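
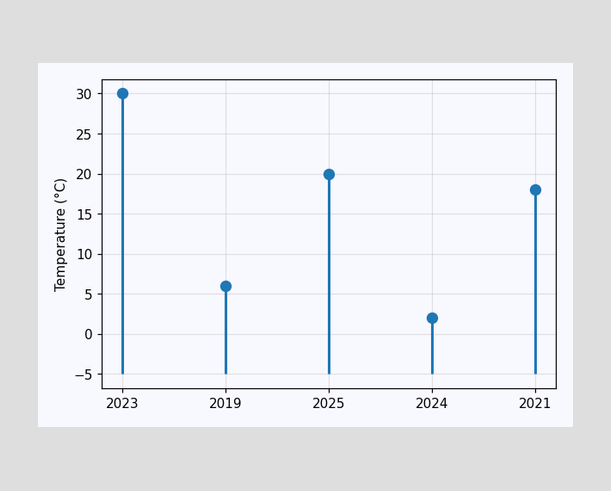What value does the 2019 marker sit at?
6°C

The 2019 marker sits at 6°C.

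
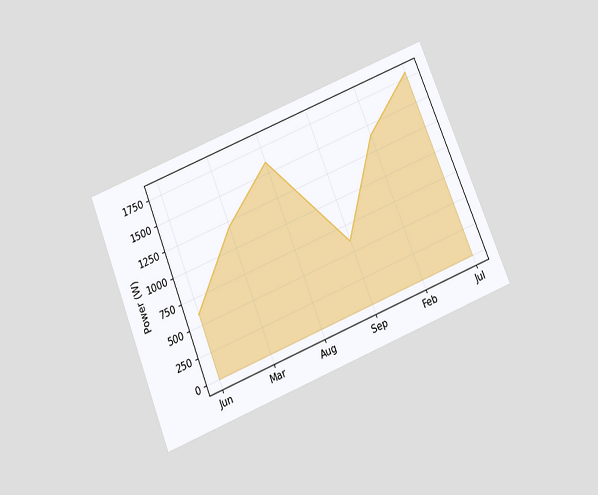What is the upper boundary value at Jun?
The chart is tilted about 22° counter-clockwise and viewed slightly from below. At Jun the upper boundary is at 600W.

600W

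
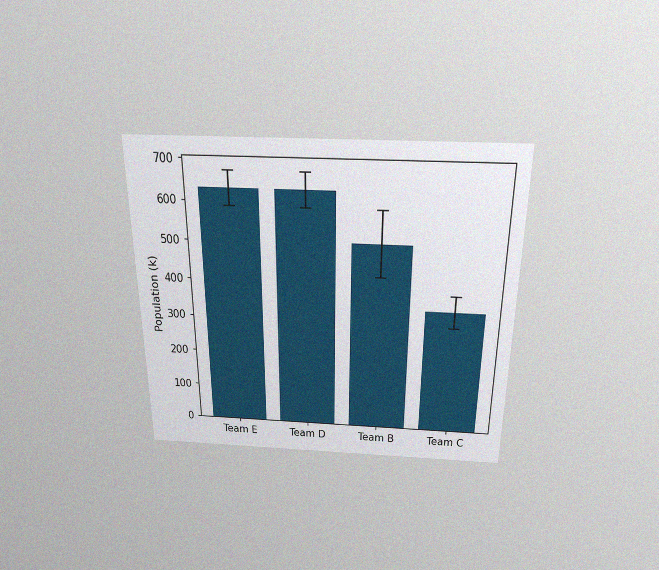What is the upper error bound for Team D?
672k

The chart is viewed slightly from above, with some photo noise. The Team D bar's upper whisker reaches 672k.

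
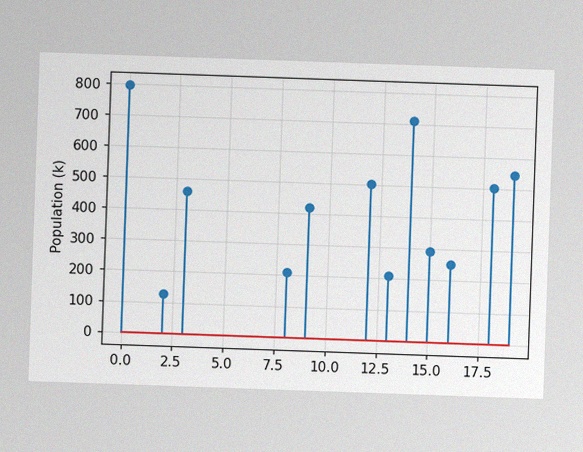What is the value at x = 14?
714k

The chart is tilted about 2° clockwise, with some photo noise. The stem at x=14 reaches 714k.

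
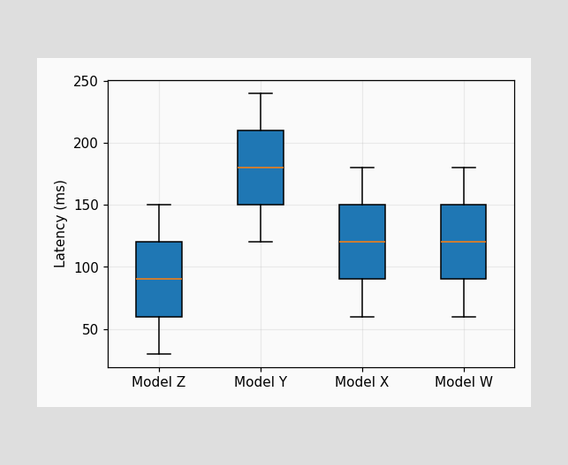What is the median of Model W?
The median line in the Model W box sits at 120ms.

120ms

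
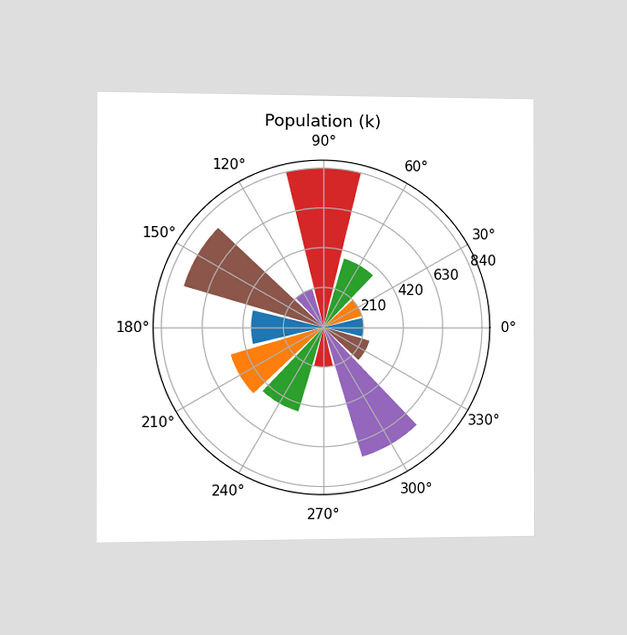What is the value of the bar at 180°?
378k

The chart is viewed slightly from the left. The bar at 180° reaches 378k on the radial axis.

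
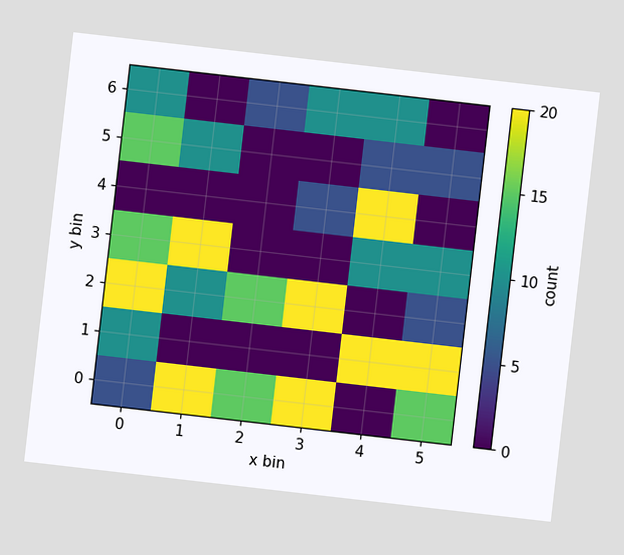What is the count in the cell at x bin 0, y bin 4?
The chart is tilted about 7° clockwise. Matching the cell (0, 4) against the colorbar gives 0.

0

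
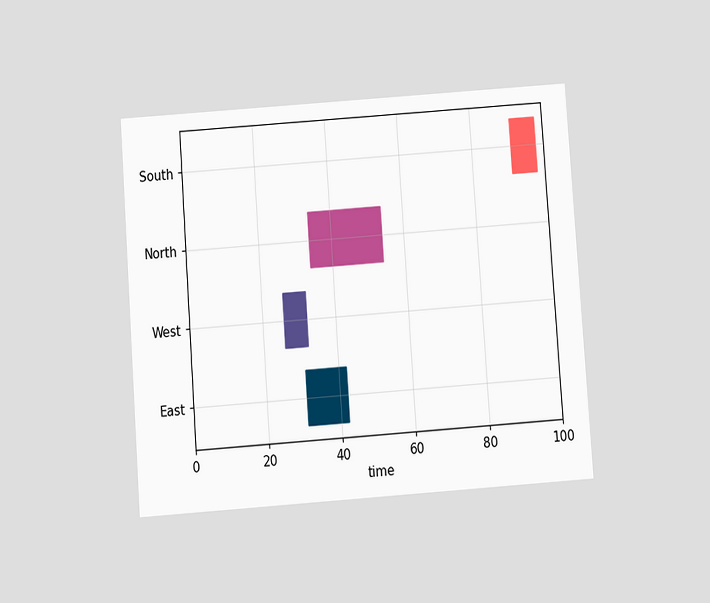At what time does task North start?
The chart is tilted about 4° counter-clockwise and viewed slightly from below. The North bar begins at t=34.

34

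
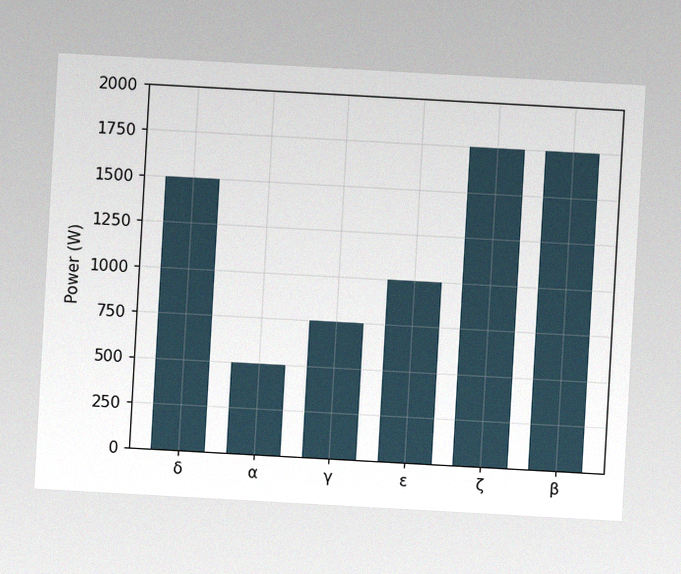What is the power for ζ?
The chart is tilted about 3° clockwise, with some photo noise. Reading along the chart's y-axis, the ζ bar reaches 1750W.

1750W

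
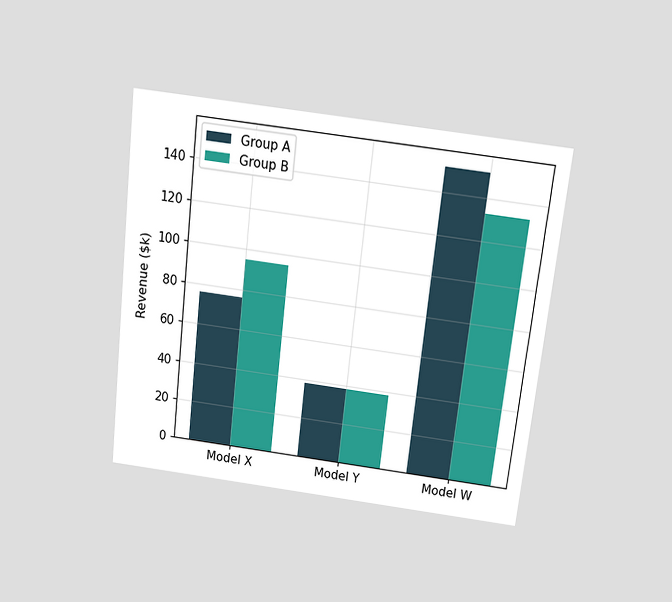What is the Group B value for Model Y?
The chart is tilted about 6° clockwise and viewed slightly from above. The Group B bar at Model Y reaches $38k on the y-axis.

$38k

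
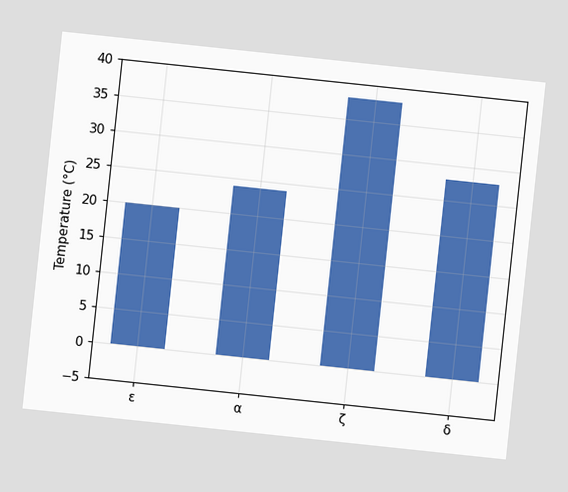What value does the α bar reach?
24°C

The chart is tilted about 6° clockwise. Reading along the chart's y-axis, the α bar reaches 24°C.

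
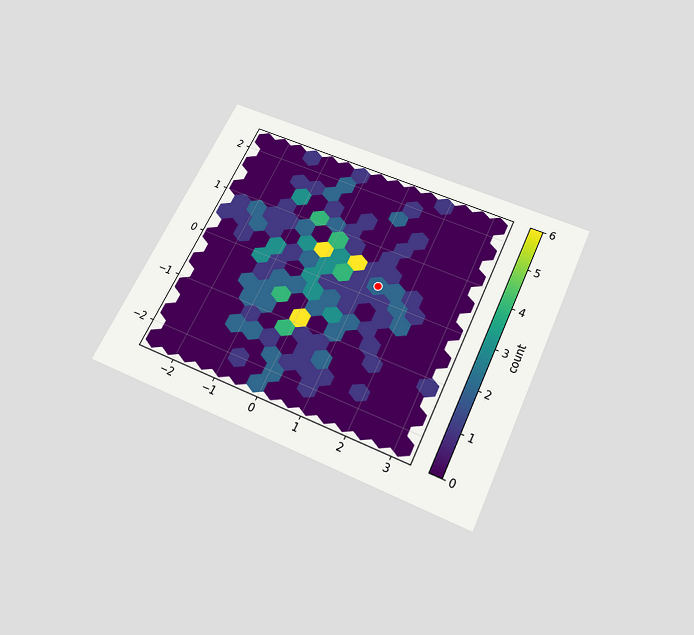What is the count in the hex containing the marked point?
The chart is tilted about 25° clockwise and viewed slightly from below. The marked hex reads 2 on the colorbar.

2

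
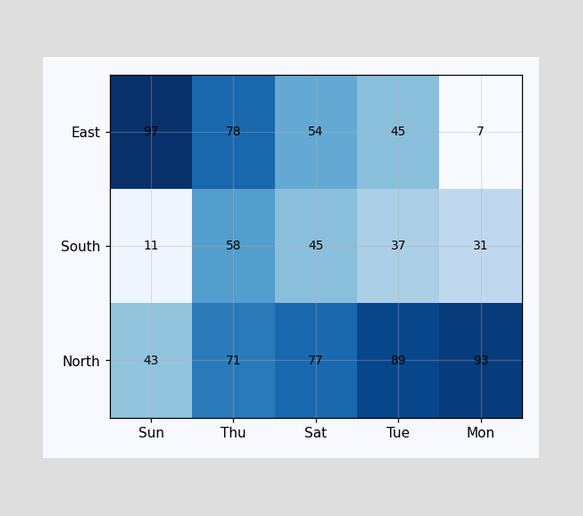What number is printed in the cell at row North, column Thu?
The (North, Thu) cell reads 71.

71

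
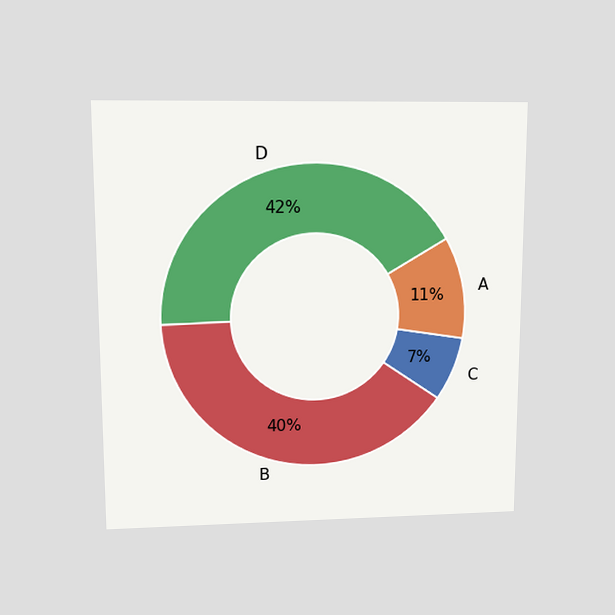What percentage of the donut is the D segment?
42%

The chart is viewed at a slight angle. The D segment takes up 42% of the ring.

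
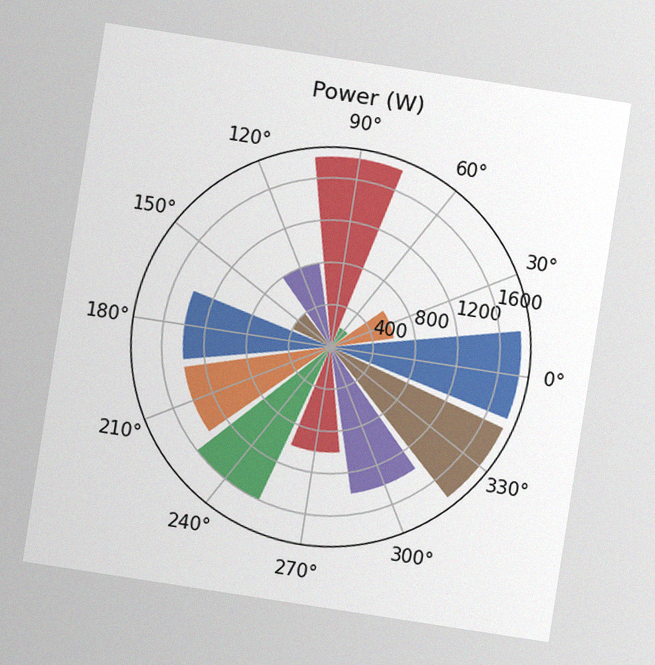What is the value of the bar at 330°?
1800W

The chart is tilted about 9° clockwise, with some photo noise. The bar at 330° reaches 1800W on the radial axis.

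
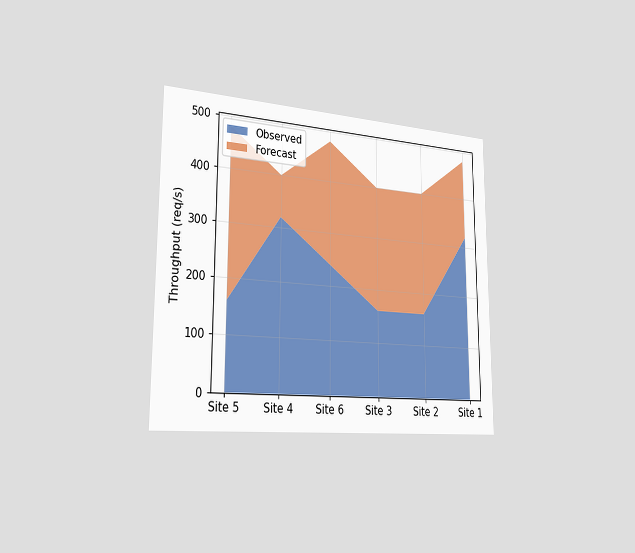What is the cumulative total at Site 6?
480req/s

The chart is viewed slightly from the left. The stacked total at Site 6 reaches 480req/s.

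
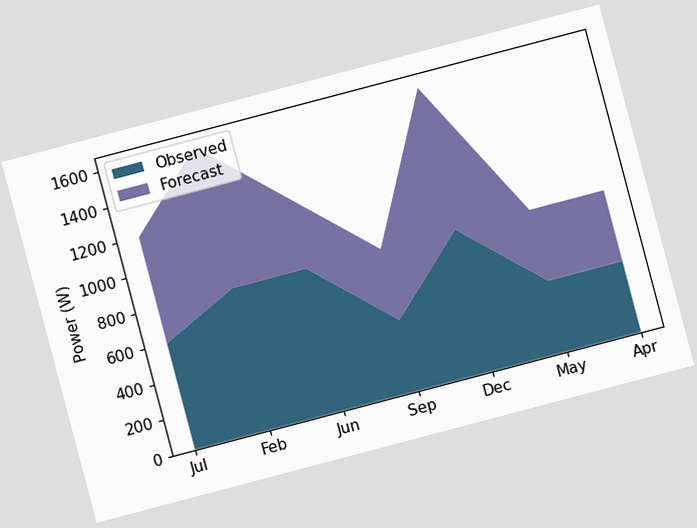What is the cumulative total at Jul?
1200W

The chart is tilted about 15° counter-clockwise. The stacked total at Jul reaches 1200W.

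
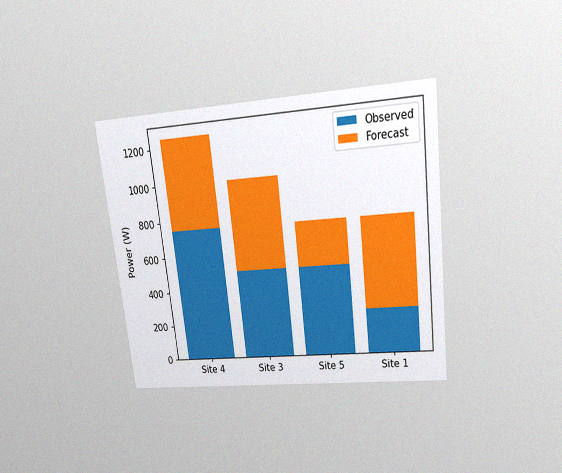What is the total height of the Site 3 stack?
The chart is tilted about 7° counter-clockwise and viewed slightly from above, with some photo noise. The Site 3 stack's top reaches 1000W on the y-axis.

1000W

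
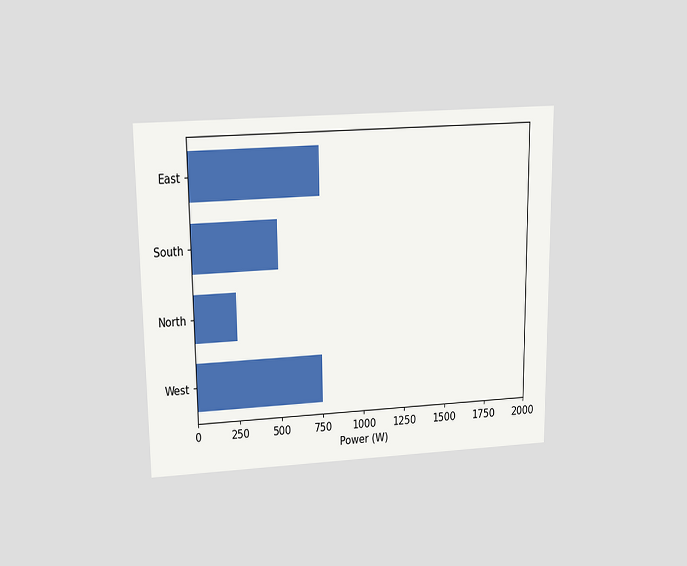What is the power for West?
750W

The chart is viewed slightly from above. Reading along the chart's x-axis, the West bar reaches 750W.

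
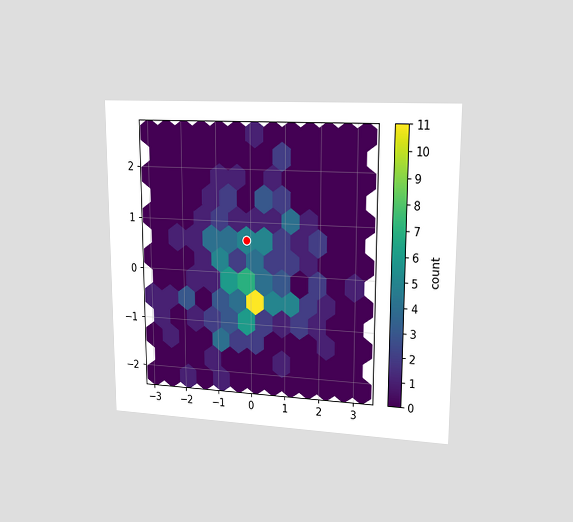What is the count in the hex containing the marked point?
The chart is viewed slightly from the right. The marked hex reads 5 on the colorbar.

5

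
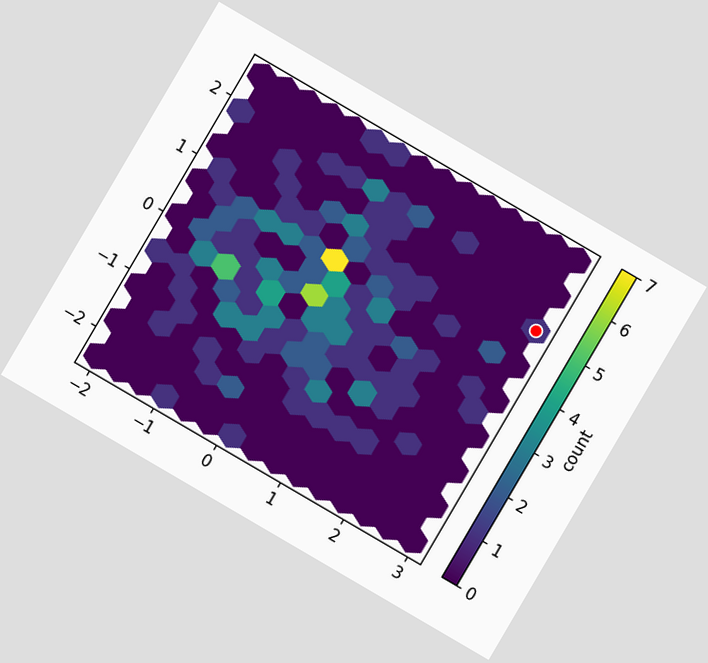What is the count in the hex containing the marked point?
1

The chart is tilted about 30° clockwise. The marked hex reads 1 on the colorbar.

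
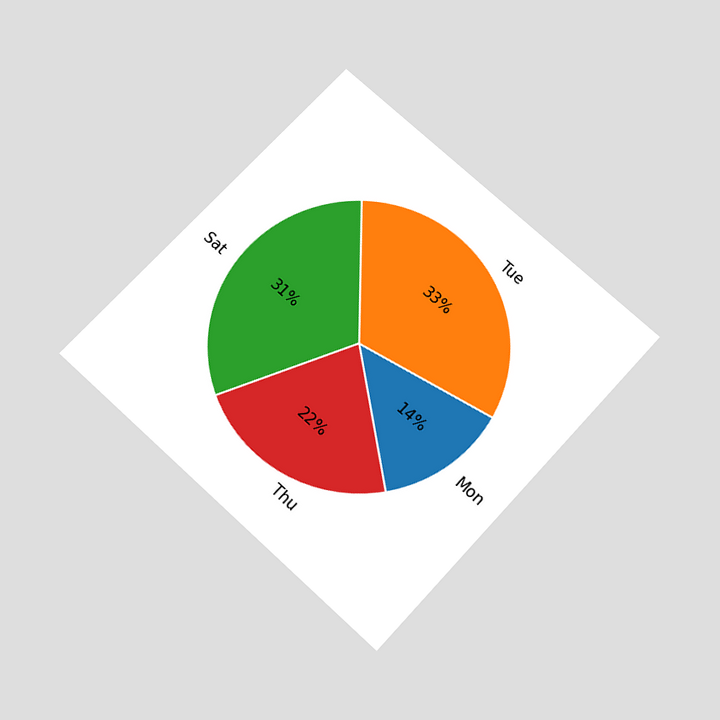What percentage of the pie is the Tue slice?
The chart is tilted about 43° clockwise and viewed slightly from below. The Tue slice takes up 33% of the pie.

33%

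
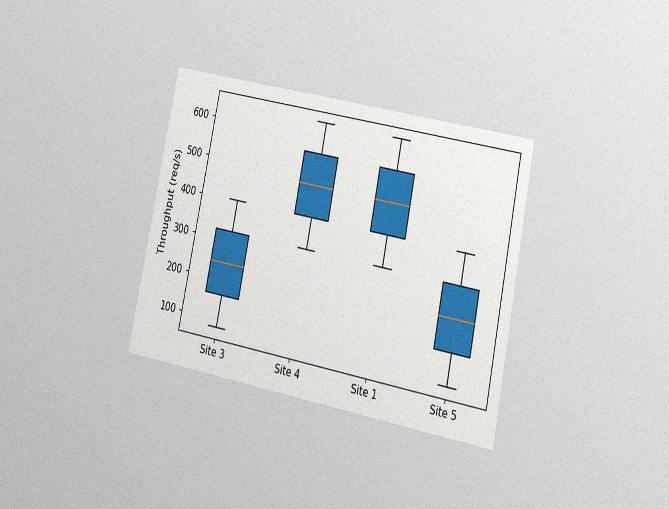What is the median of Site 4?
480req/s

The chart is tilted about 12° clockwise and viewed at a slight angle, with some photo noise. The median line in the Site 4 box sits at 480req/s.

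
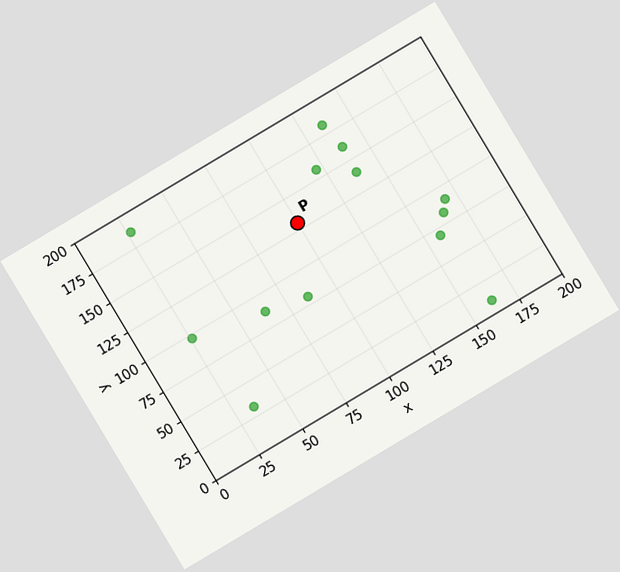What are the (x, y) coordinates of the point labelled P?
The chart is tilted about 31° counter-clockwise. Following the gridlines from P to each axis, P sits at (100, 130).

(100, 130)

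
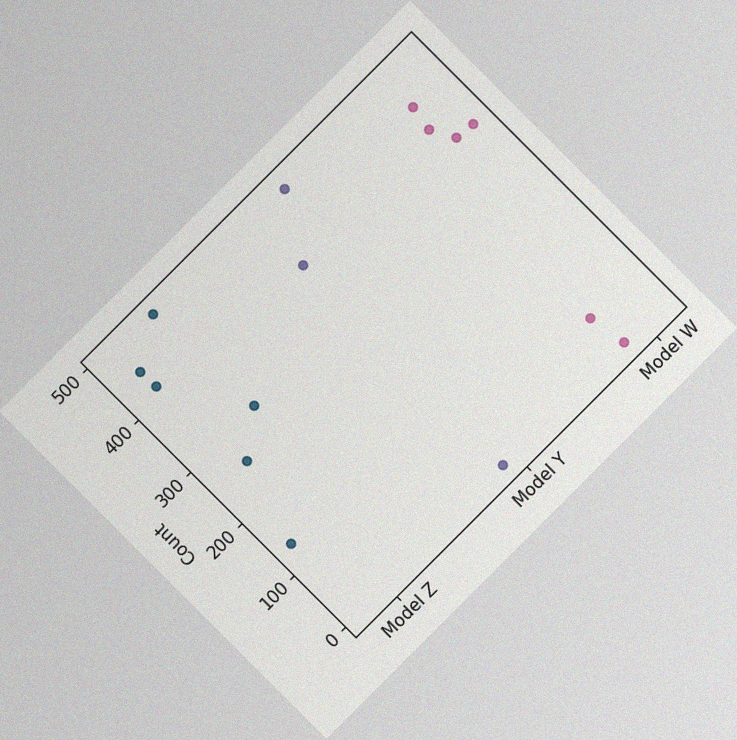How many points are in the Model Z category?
6

The chart is tilted about 45° counter-clockwise, with some photo noise. Counting the markers in the Model Z column gives 6.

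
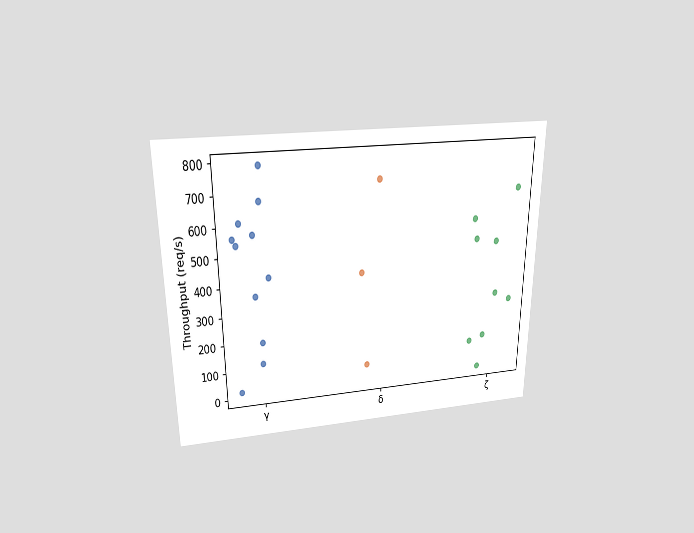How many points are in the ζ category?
The chart is viewed slightly from above. Counting the markers in the ζ column gives 9.

9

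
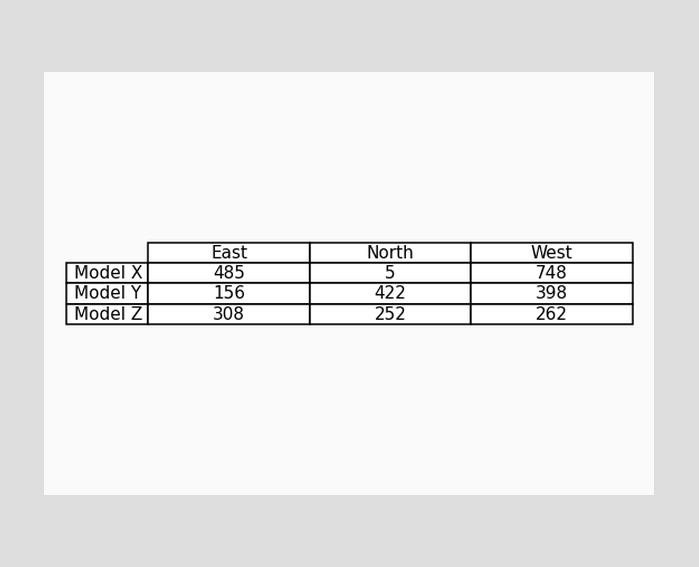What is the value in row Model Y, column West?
398

The (Model Y, West) cell reads 398.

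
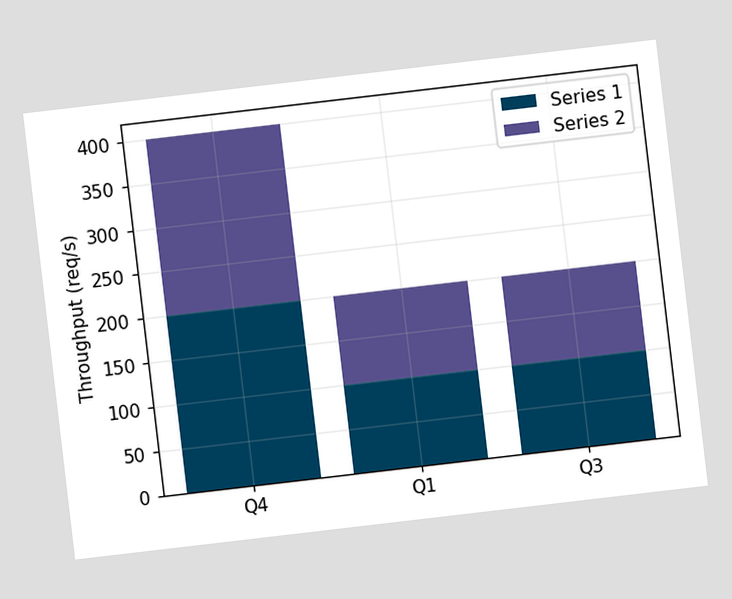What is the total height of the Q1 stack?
200req/s

The chart is tilted about 7° counter-clockwise. The Q1 stack's top reaches 200req/s on the y-axis.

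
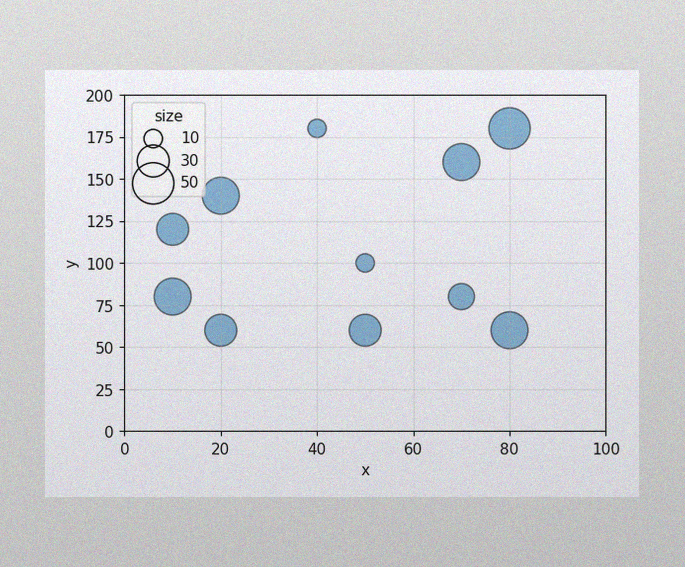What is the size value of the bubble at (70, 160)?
The image has some photo noise and uneven lighting. Matching the bubble at (70, 160) against the size legend gives 40.

40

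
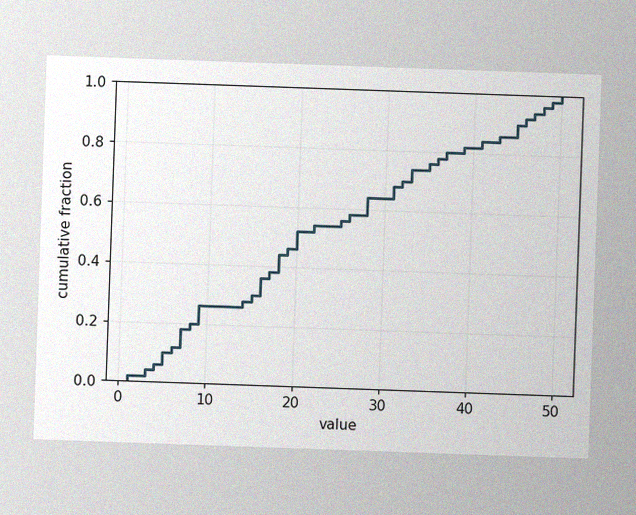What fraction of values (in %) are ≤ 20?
52%

The chart is tilted about 2° clockwise, with some photo noise. At x=20 the ECDF step is at 52%.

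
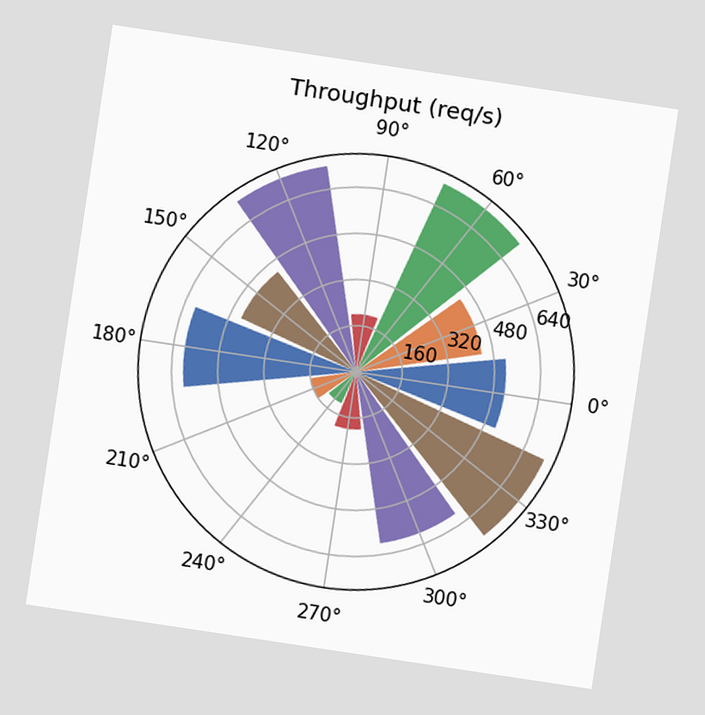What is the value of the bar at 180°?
The chart is tilted about 9° clockwise. The bar at 180° reaches 600req/s on the radial axis.

600req/s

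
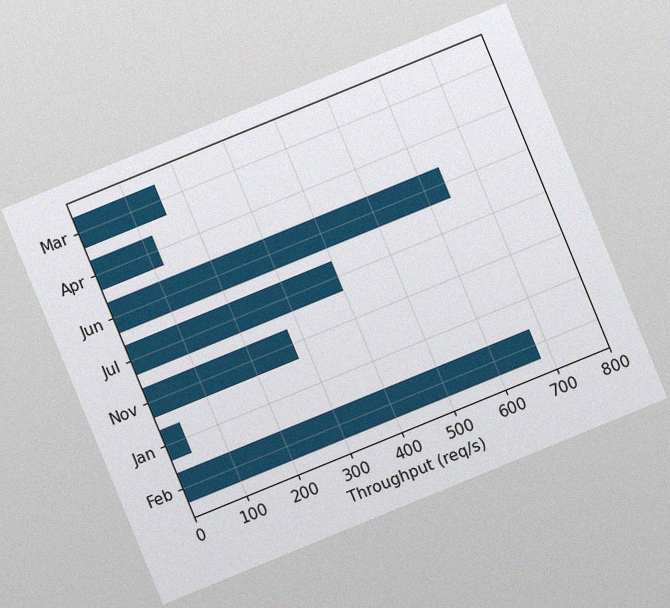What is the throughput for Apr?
The chart is tilted about 22° counter-clockwise, with some photo noise. Reading along the chart's x-axis, the Apr bar reaches 120req/s.

120req/s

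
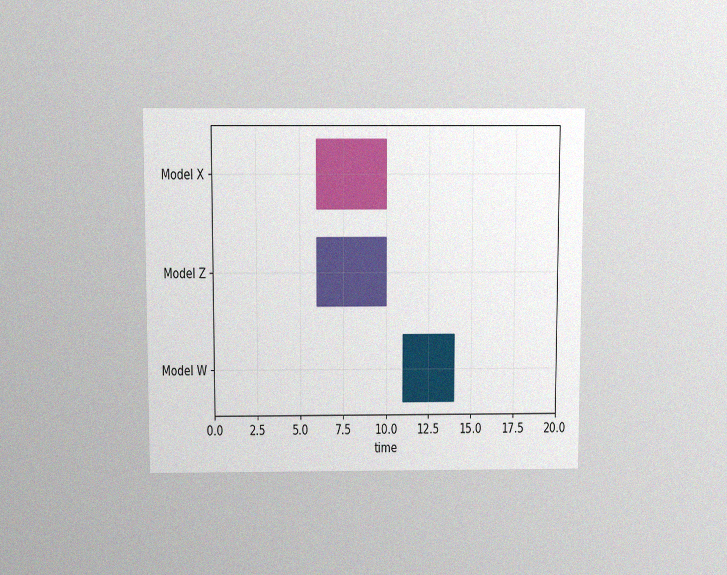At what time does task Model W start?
11

The chart is viewed slightly from above, with some photo noise. The Model W bar begins at t=11.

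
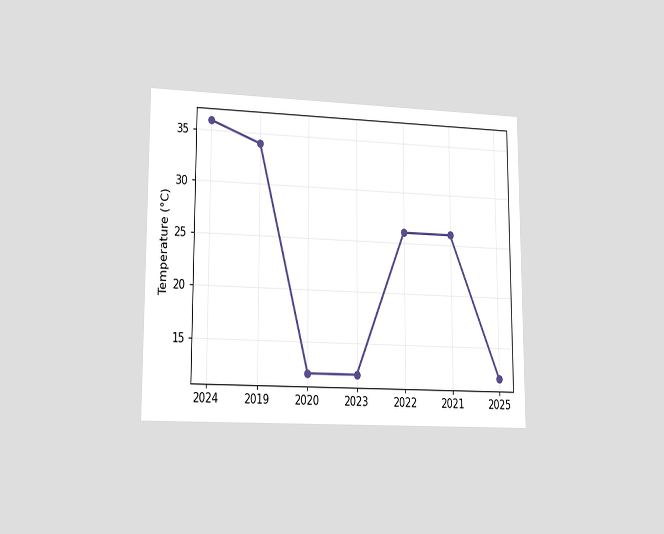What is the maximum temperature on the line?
The chart is viewed slightly from the left. The highest point is at 2024, and reading across to the y-axis gives 36°C.

36°C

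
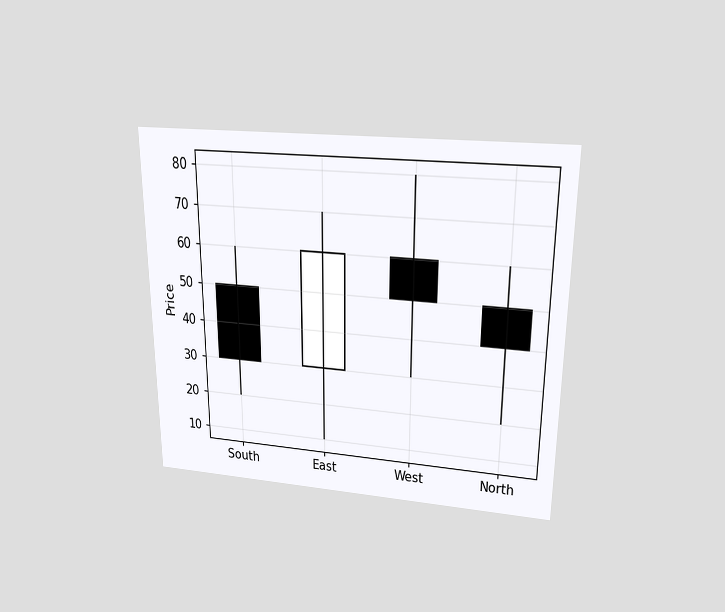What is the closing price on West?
50

The chart is viewed slightly from above. The West candle closes at 50.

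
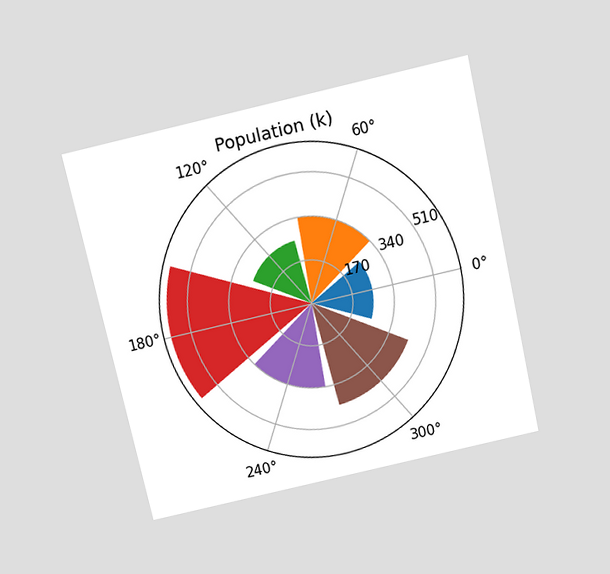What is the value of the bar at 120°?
255k

The chart is tilted about 13° counter-clockwise and viewed slightly from above. The bar at 120° reaches 255k on the radial axis.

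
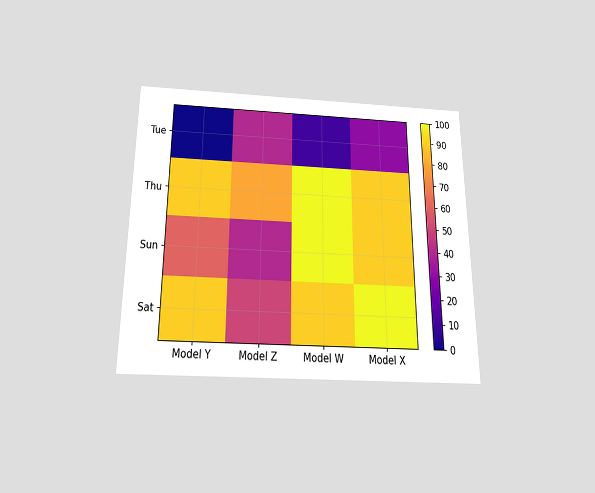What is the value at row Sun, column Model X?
90

The chart is viewed slightly from below. Matching cell (Sun, Model X) against the colorbar gives 90.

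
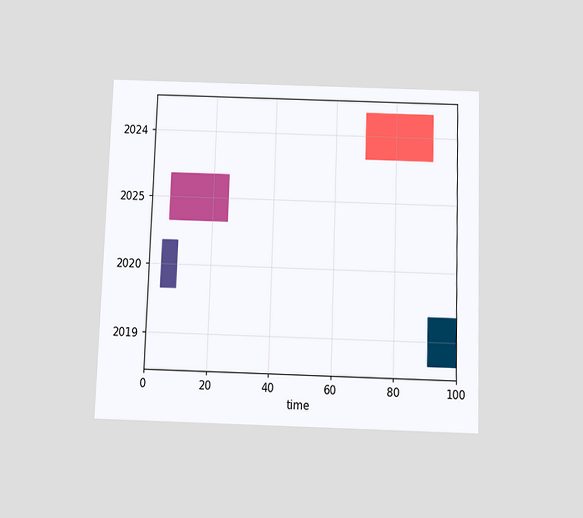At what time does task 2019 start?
91

The chart is viewed slightly from below. The 2019 bar begins at t=91.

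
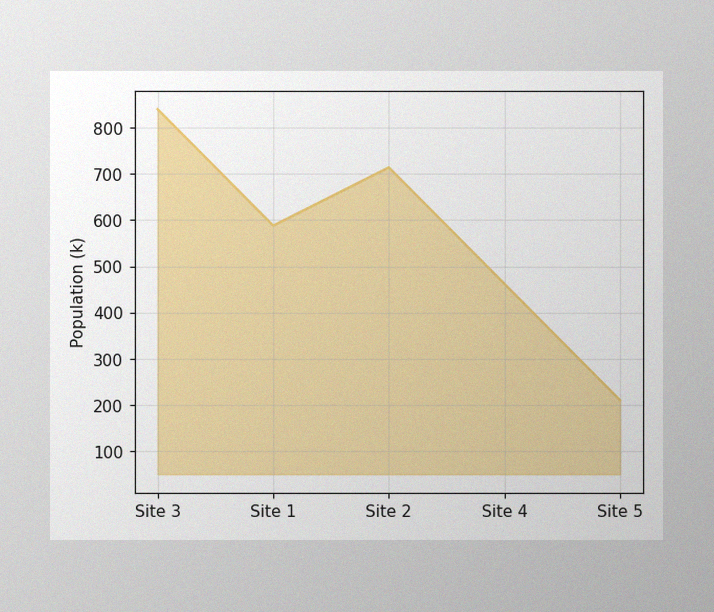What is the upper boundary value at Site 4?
462k

The image has some photo noise and uneven lighting. At Site 4 the upper boundary is at 462k.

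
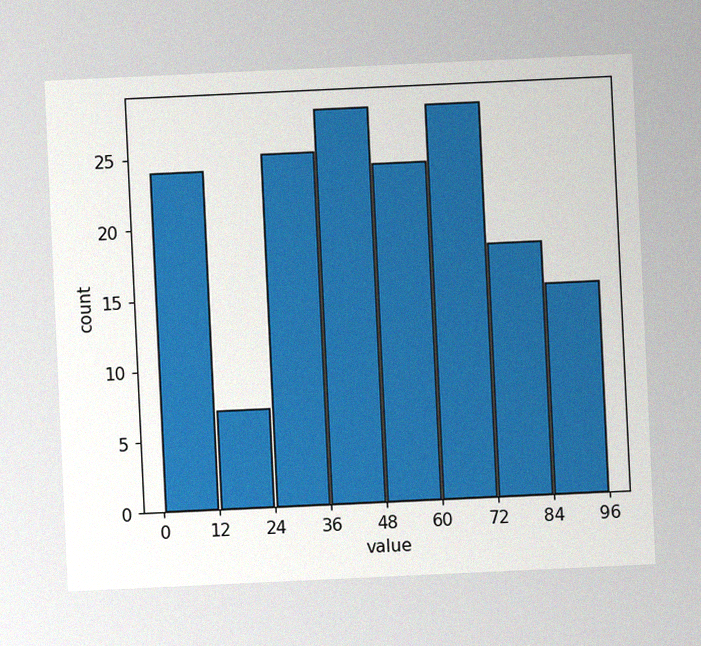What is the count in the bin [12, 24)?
7

The chart is tilted about 3° counter-clockwise, with some photo noise. The [12, 24) bin has height 7.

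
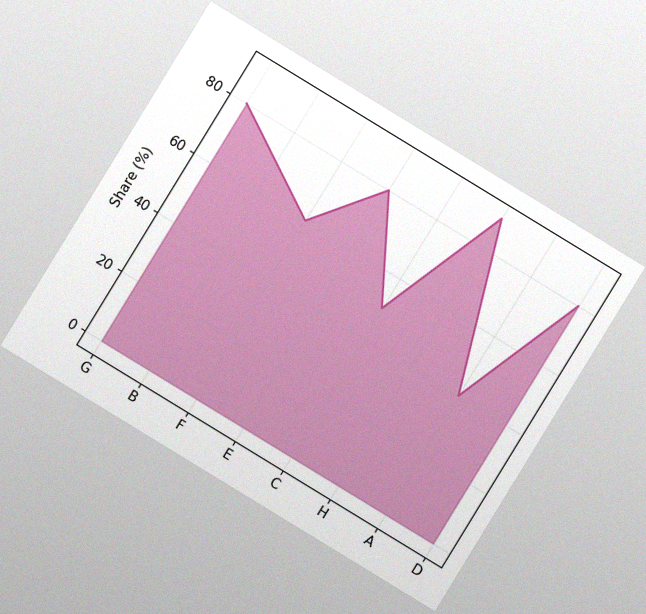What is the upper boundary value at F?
The chart is tilted about 31° clockwise, with some photo noise. At F the upper boundary is at 60%.

60%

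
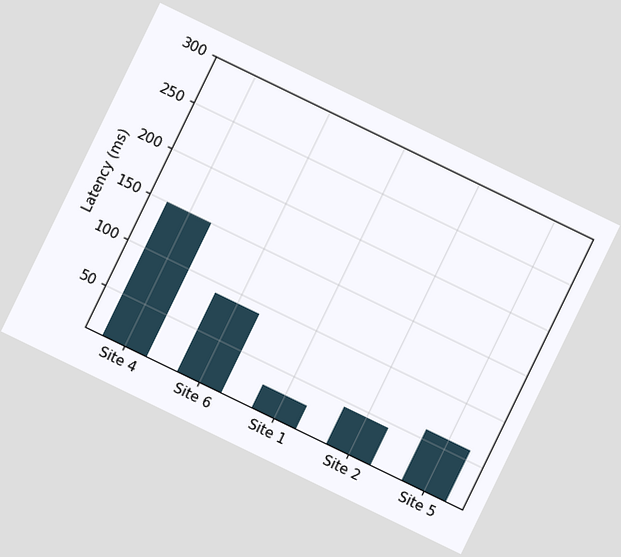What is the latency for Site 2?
The chart is tilted about 26° clockwise. Reading along the chart's y-axis, the Site 2 bar reaches 45ms.

45ms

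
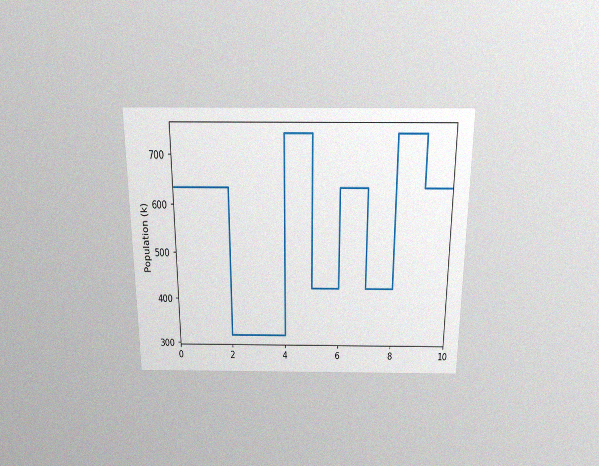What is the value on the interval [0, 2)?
636k

The chart is viewed slightly from above, with some photo noise. On [0, 2) the step sits at 636k.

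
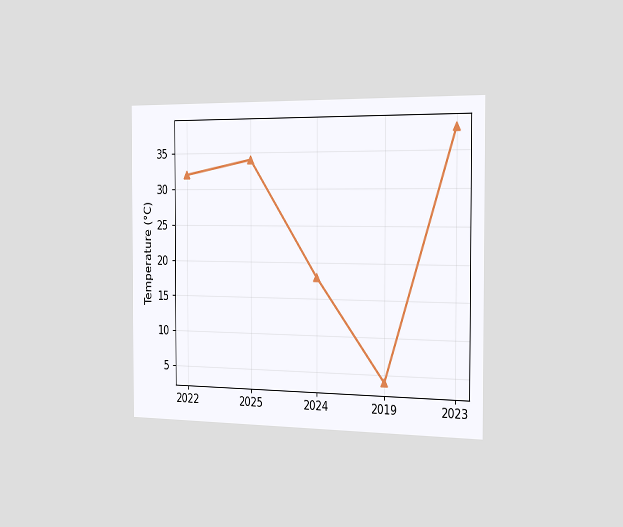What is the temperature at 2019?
4°C

The chart is viewed slightly from the right. At 2019, the line is at 4°C.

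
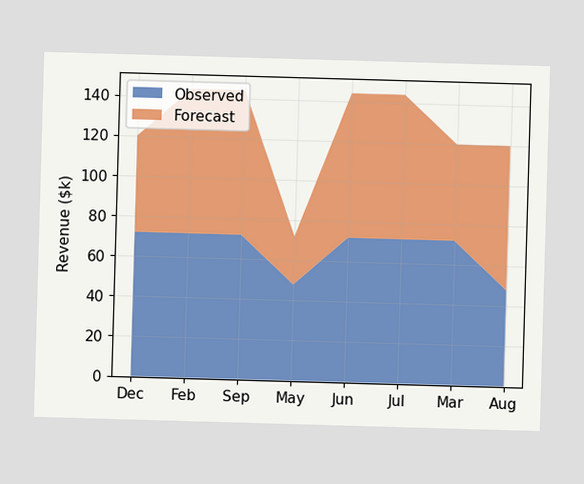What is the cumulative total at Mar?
The stacked total at Mar reaches $120k.

$120k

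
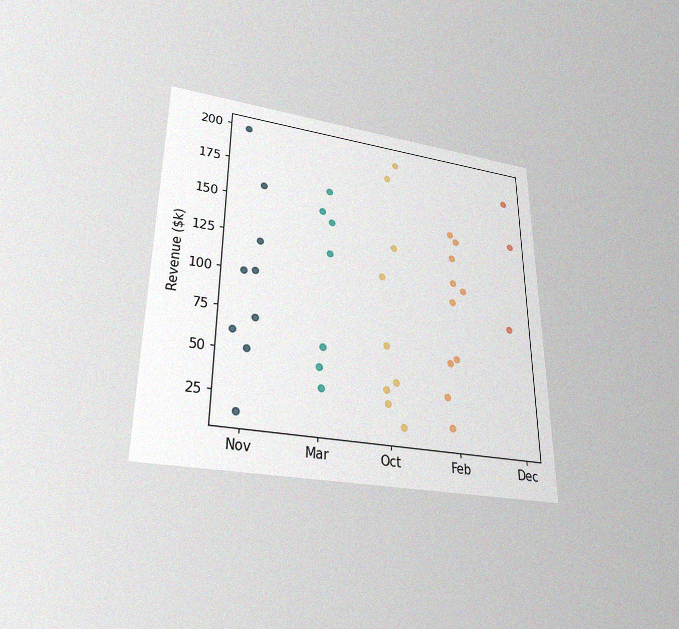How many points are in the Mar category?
7

The chart is viewed slightly from below, with some photo noise. Counting the markers in the Mar column gives 7.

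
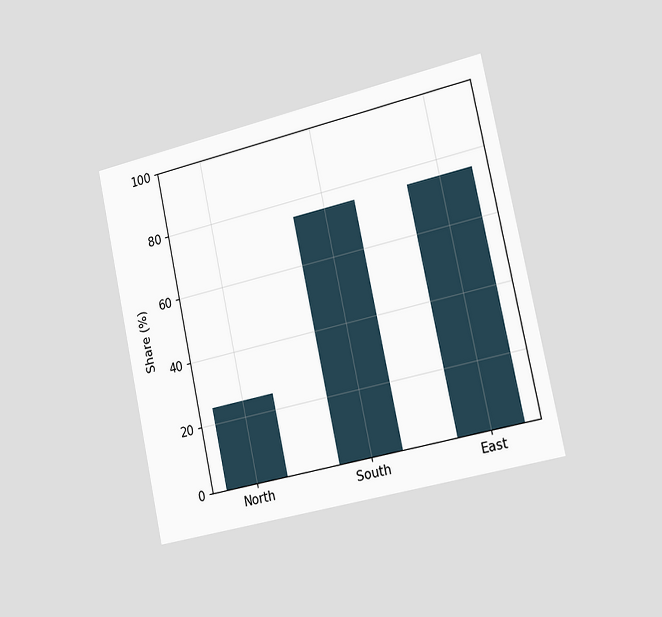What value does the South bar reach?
The chart is tilted about 12° counter-clockwise and viewed slightly from the right. Reading along the chart's y-axis, the South bar reaches 75%.

75%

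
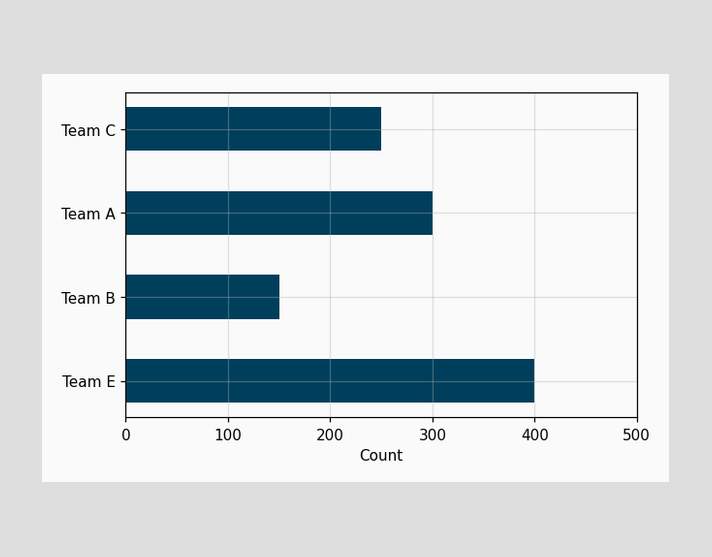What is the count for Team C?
Reading along the chart's x-axis, the Team C bar reaches 250.

250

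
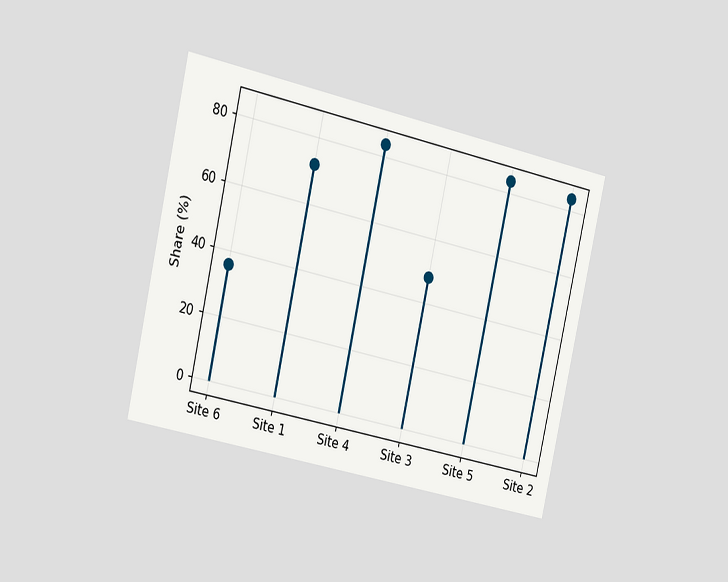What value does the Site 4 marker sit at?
84%

The chart is tilted about 13° clockwise and viewed slightly from the left. The Site 4 marker sits at 84%.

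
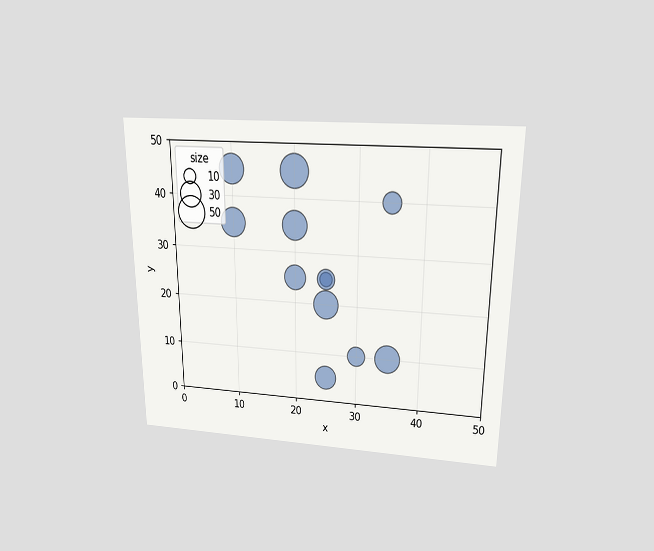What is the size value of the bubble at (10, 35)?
The chart is viewed slightly from above. Matching the bubble at (10, 35) against the size legend gives 40.

40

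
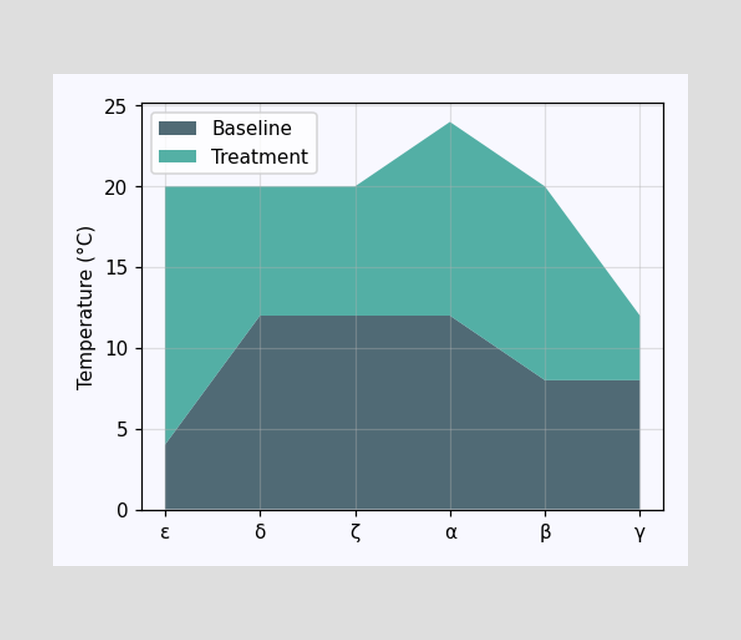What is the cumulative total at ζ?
20°C

The stacked total at ζ reaches 20°C.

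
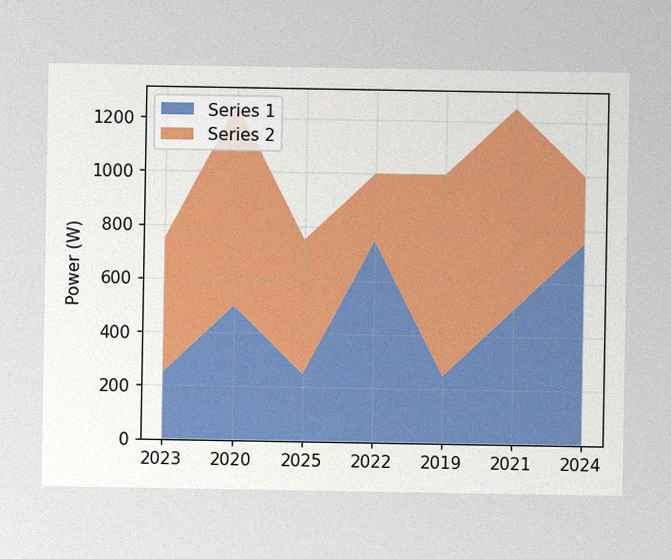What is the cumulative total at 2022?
The image has some photo noise and uneven lighting. The stacked total at 2022 reaches 1000W.

1000W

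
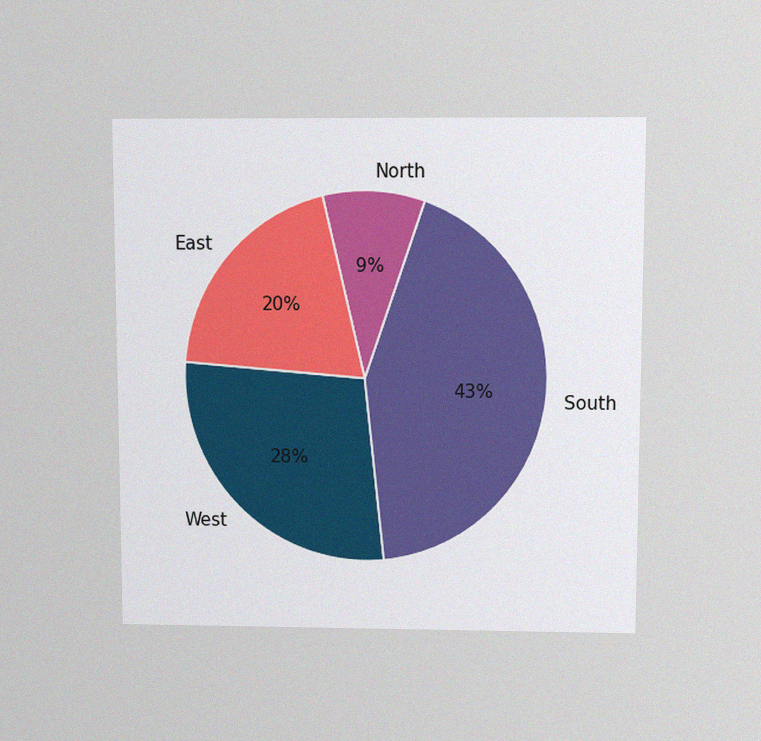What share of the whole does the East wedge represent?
The chart is viewed slightly from above, with some photo noise. The East slice takes up 20% of the pie.

20%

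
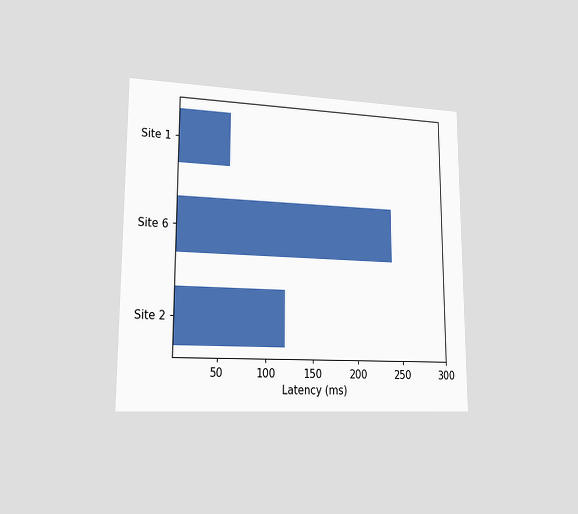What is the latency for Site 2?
The chart is viewed slightly from the left. Reading along the chart's x-axis, the Site 2 bar reaches 120ms.

120ms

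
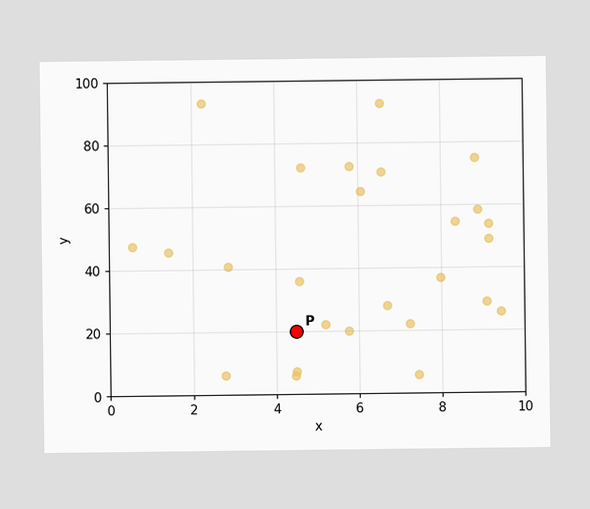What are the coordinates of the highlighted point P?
Following the gridlines from P to each axis, P sits at (4.5, 20).

(4.5, 20)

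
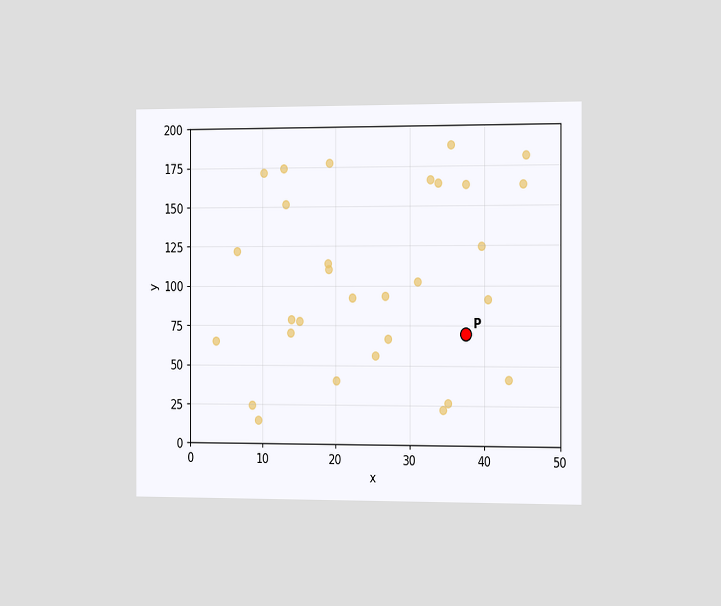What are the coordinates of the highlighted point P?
(37.5, 70)

The chart is viewed slightly from the right. Following the gridlines from P to each axis, P sits at (37.5, 70).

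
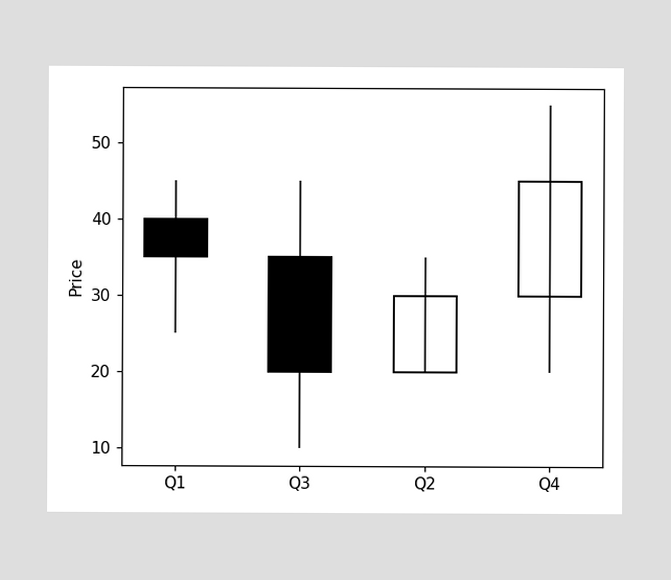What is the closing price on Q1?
35

The Q1 candle closes at 35.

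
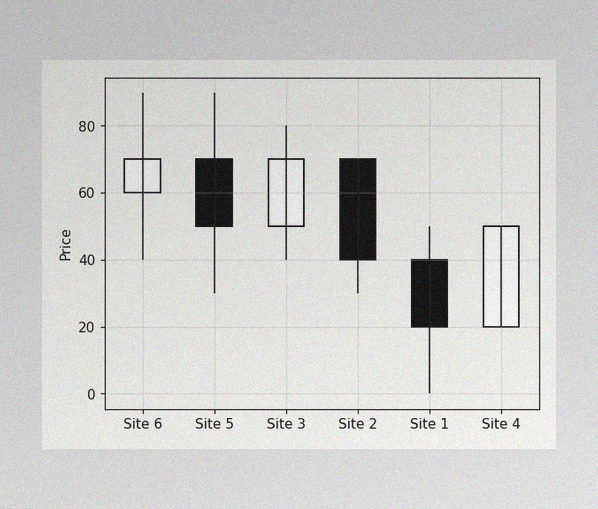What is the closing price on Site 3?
The image has some photo noise and uneven lighting. The Site 3 candle closes at 70.

70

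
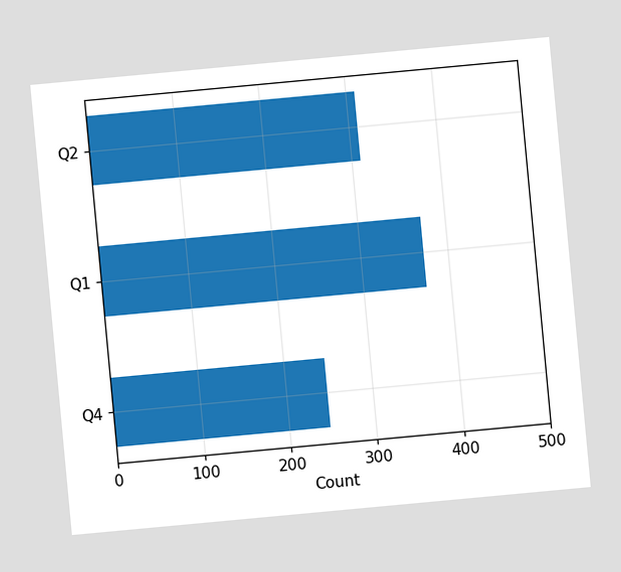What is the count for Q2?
310

The chart is tilted about 5° counter-clockwise. Reading along the chart's x-axis, the Q2 bar reaches 310.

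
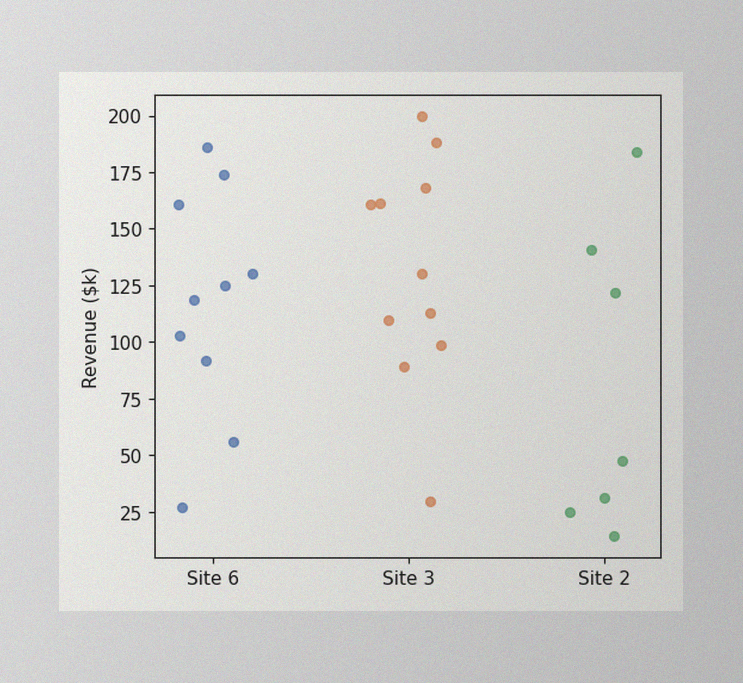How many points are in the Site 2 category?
The image has some photo noise and uneven lighting. Counting the markers in the Site 2 column gives 7.

7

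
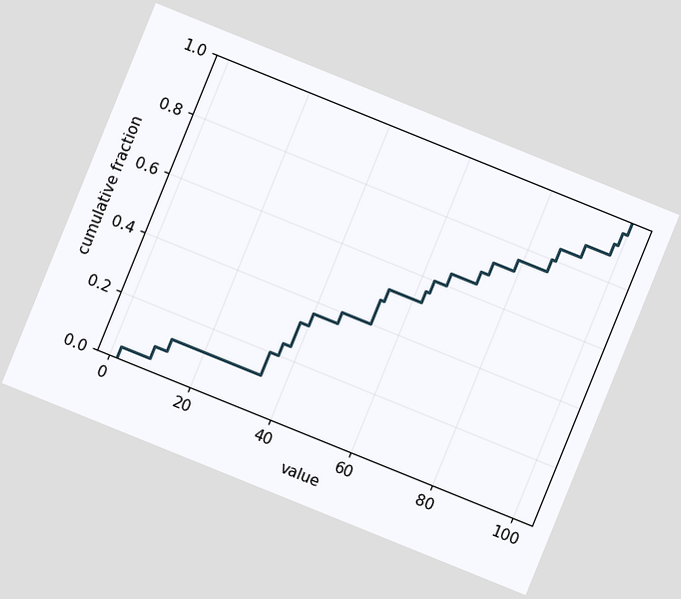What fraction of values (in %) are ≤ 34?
20%

The chart is tilted about 22° clockwise. At x=34 the ECDF step is at 20%.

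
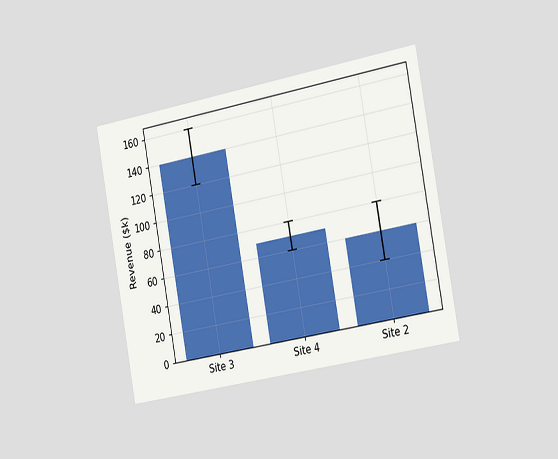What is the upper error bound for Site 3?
$160k

The chart is tilted about 10° counter-clockwise and viewed slightly from the right. The Site 3 bar's upper whisker reaches $160k.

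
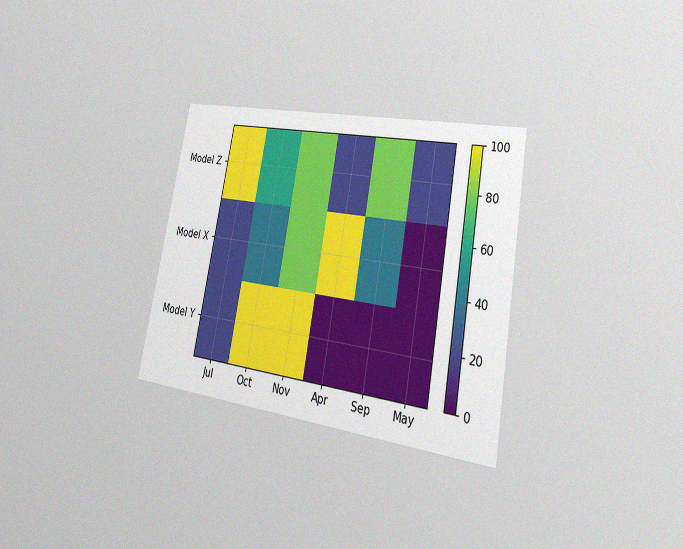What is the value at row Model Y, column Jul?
20

The chart is tilted about 11° clockwise and viewed slightly from the right, with some photo noise. Matching cell (Model Y, Jul) against the colorbar gives 20.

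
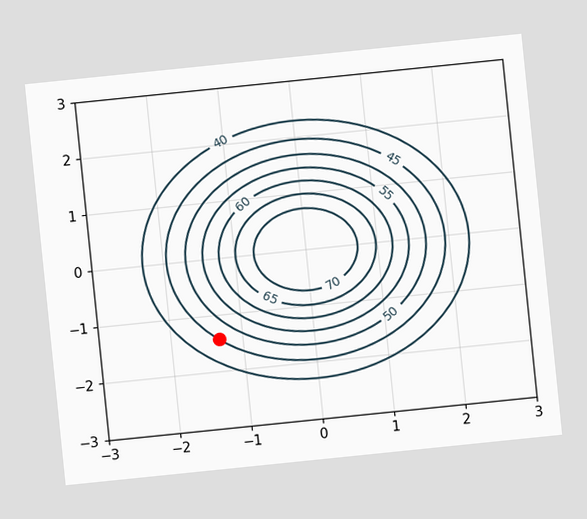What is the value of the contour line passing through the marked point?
The chart is tilted about 6° counter-clockwise. The marked point sits on the contour labelled 45.

45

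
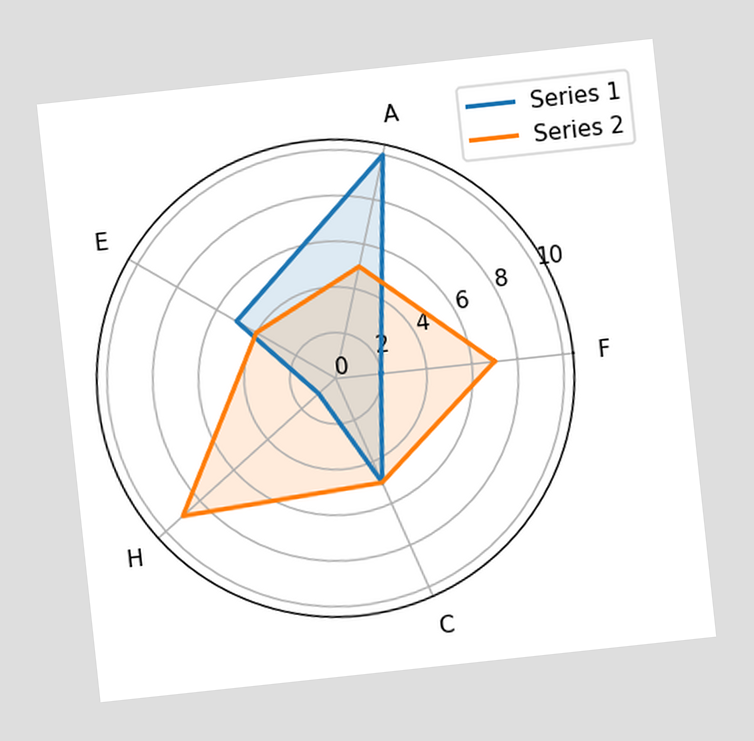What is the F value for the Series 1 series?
The chart is tilted about 6° counter-clockwise. On the F axis, Series 1 reaches 2.

2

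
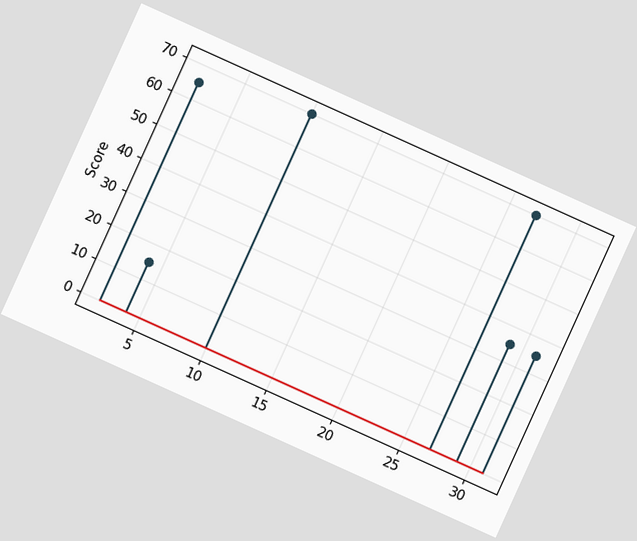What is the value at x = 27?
70

The chart is tilted about 24° clockwise. The stem at x=27 reaches 70.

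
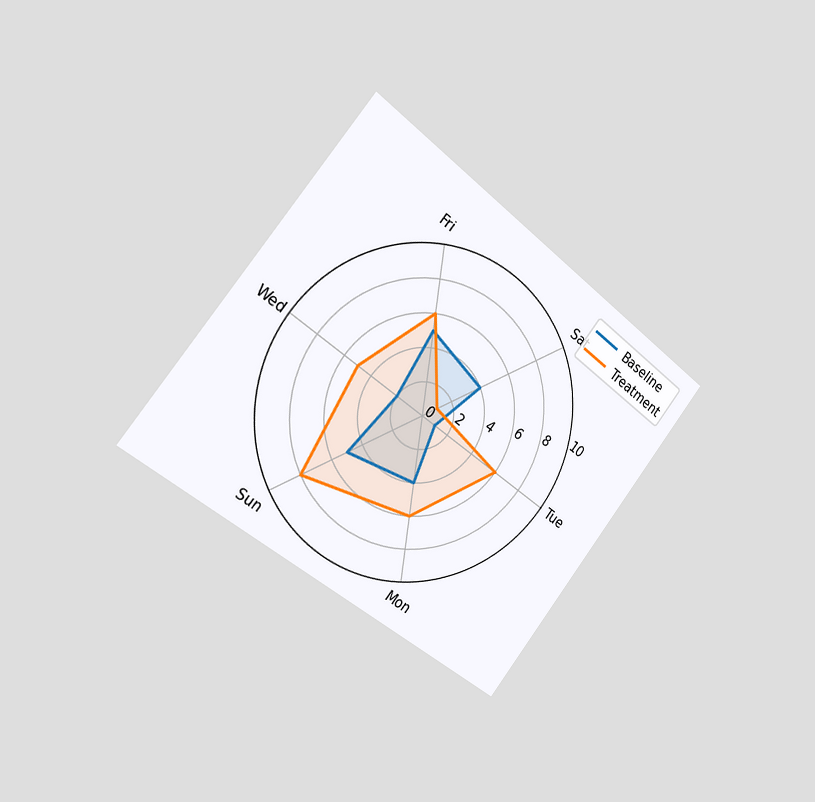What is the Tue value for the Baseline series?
1

The chart is tilted about 38° clockwise and viewed slightly from the left. On the Tue axis, Baseline reaches 1.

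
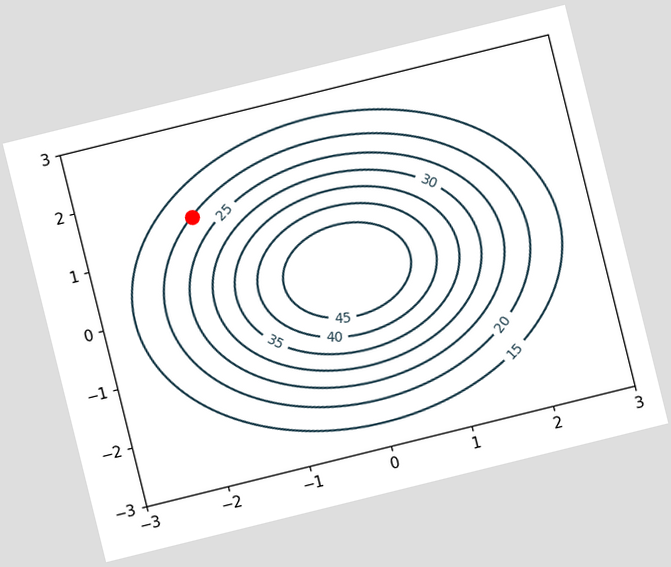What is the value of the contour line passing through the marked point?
The chart is tilted about 14° counter-clockwise. The marked point sits on the contour labelled 20.

20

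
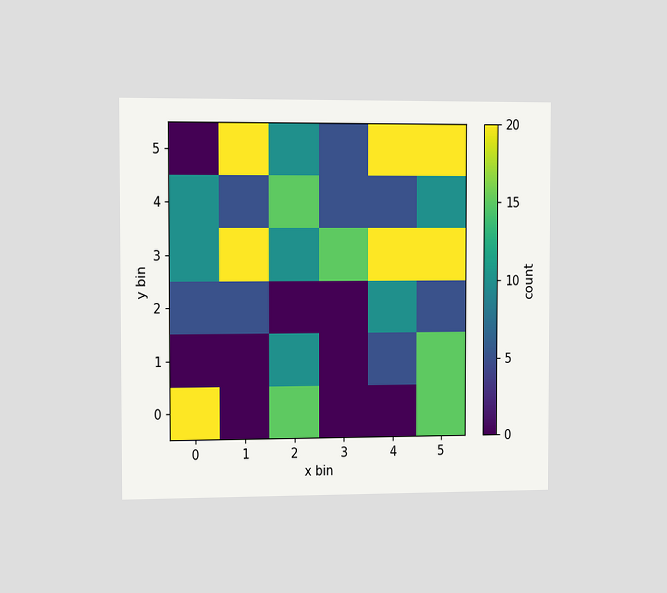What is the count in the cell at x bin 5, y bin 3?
20

The chart is viewed slightly from the left. Matching the cell (5, 3) against the colorbar gives 20.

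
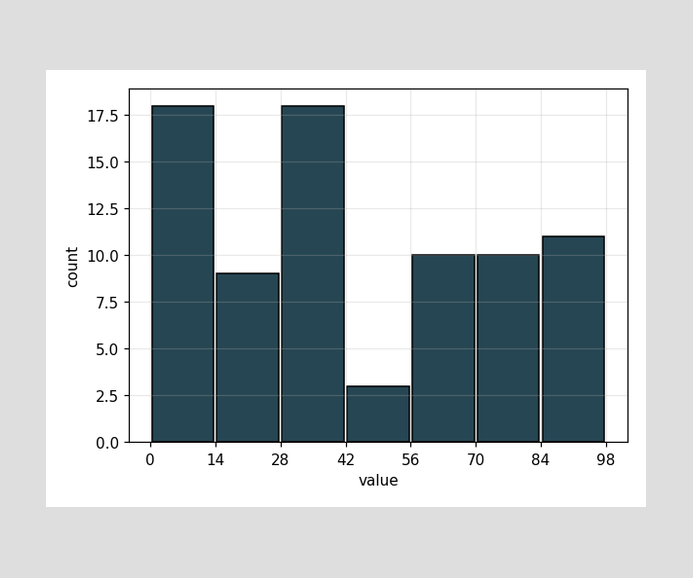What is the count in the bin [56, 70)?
10

The [56, 70) bin has height 10.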